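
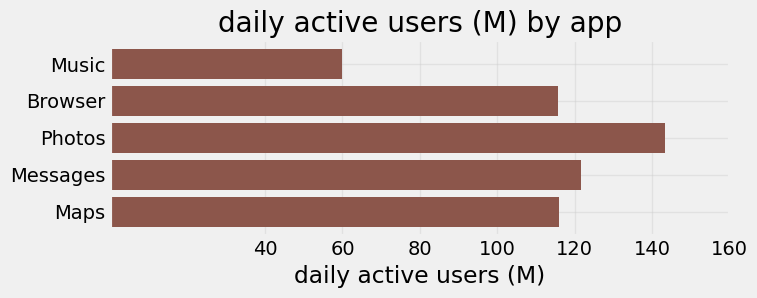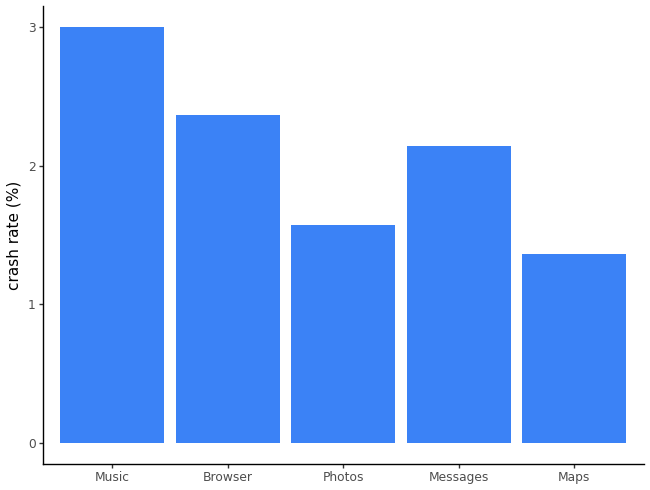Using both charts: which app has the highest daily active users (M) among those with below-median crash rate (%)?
Photos

Chart 2 median crash rate (%) ≈ 2; below-median apps: Photos, Maps. Among those, Photos has the highest daily active users (M) (≈ 140).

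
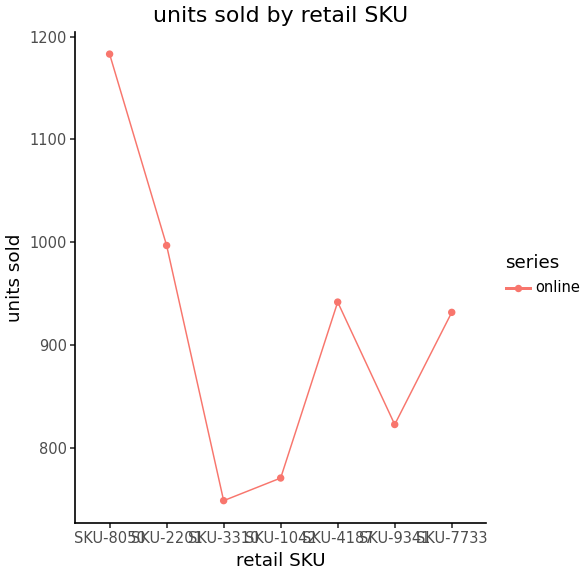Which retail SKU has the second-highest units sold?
Top 3: SKU-8050 ≈ 1200, SKU-2201 ≈ 1000, SKU-4187 ≈ 950.

SKU-2201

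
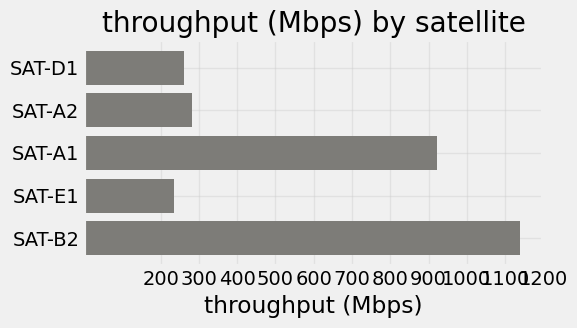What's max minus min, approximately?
≈ 900

Max SAT-B2 ≈ 1100, min SAT-E1 ≈ 200; range ≈ 900.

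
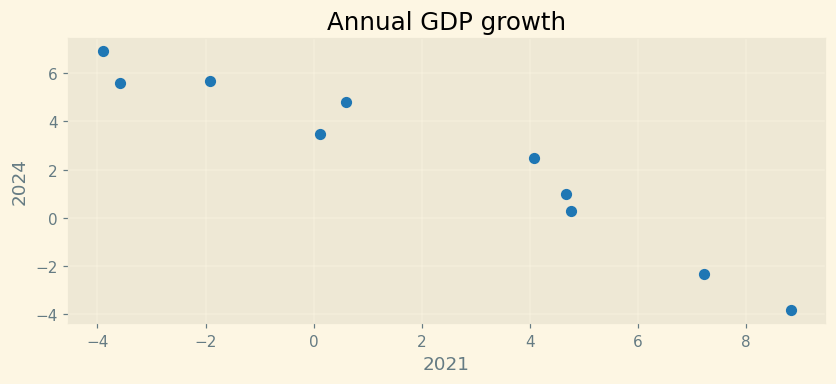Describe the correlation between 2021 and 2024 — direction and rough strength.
Points are negatively correlated; strong (|r| ≈ 1.0).

negative, strong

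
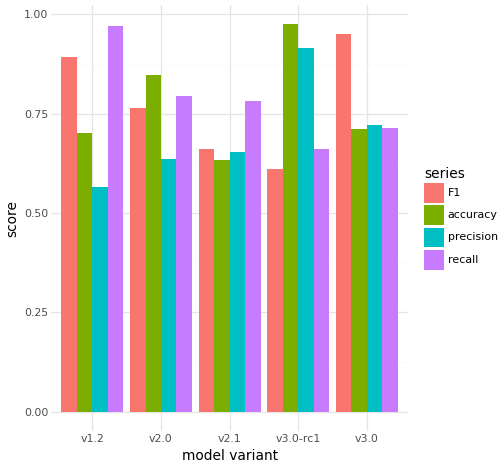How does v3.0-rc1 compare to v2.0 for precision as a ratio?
v3.0-rc1 ≈ 0.9, v2.0 ≈ 0.6; 0.9/0.6 ≈ 1.5.

≈ 1.5×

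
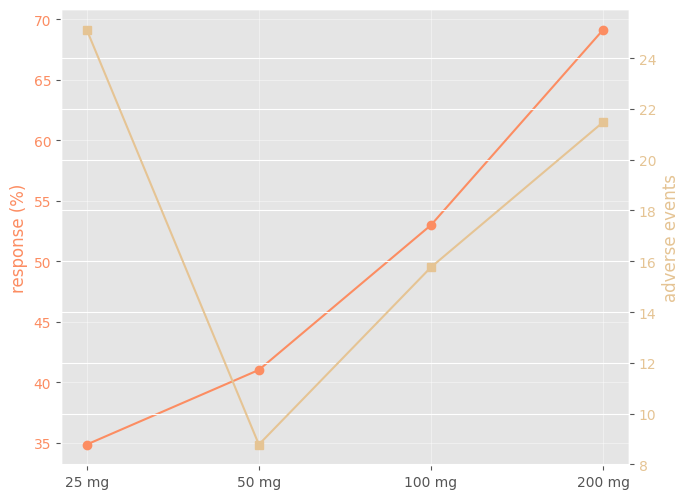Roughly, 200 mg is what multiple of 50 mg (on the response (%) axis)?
≈ 1.75×

200 mg ≈ 70, 50 mg ≈ 40; 70/40 ≈ 1.75.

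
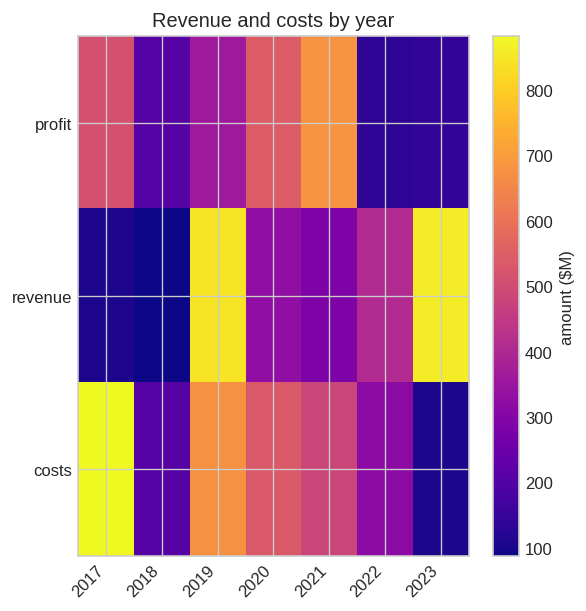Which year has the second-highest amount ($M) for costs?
Top 3 for costs: 2017 ≈ 900, 2019 ≈ 700, 2020 ≈ 500.

2019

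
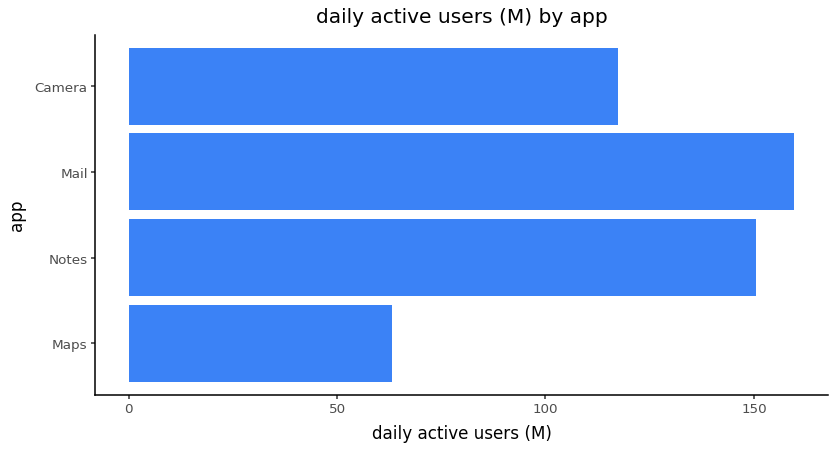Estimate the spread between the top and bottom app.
Max Mail ≈ 160, min Maps ≈ 60; range ≈ 100.

≈ 100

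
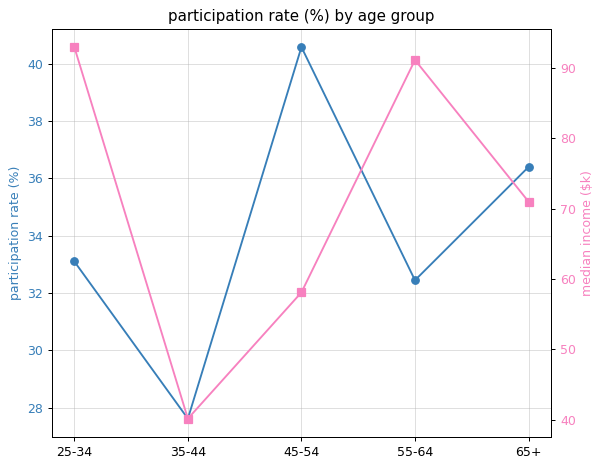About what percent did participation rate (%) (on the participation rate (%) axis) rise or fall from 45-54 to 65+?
≈ -10%

45-54 ≈ 40, 65+ ≈ 36; (36 − 40) / 40 ≈ -10%.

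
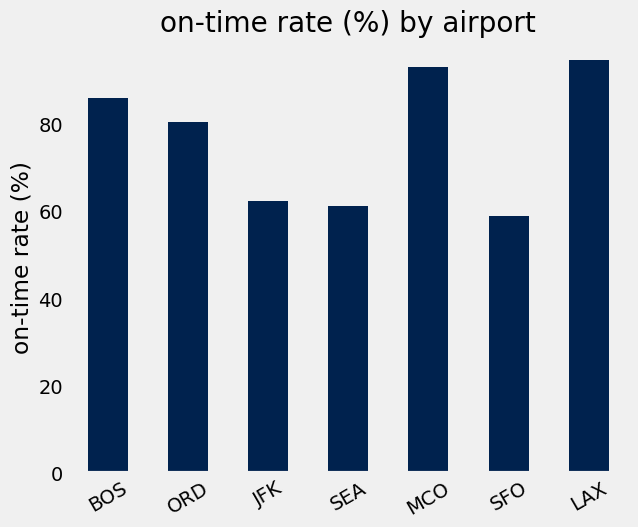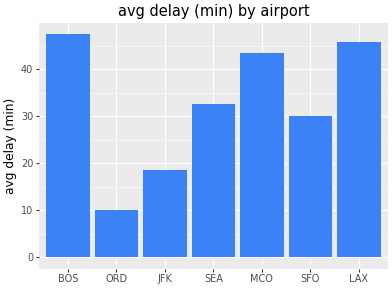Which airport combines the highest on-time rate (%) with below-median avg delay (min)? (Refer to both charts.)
ORD

Chart 2 median avg delay (min) ≈ 35; below-median airports: ORD, JFK, SFO. Among those, ORD has the highest on-time rate (%) (≈ 80).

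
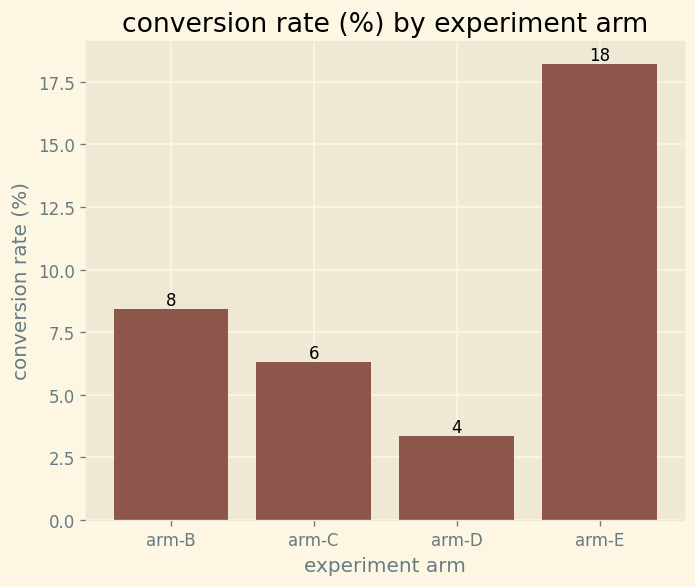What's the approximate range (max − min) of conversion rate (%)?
≈ 14

Max arm-E ≈ 18, min arm-D ≈ 4; range ≈ 14.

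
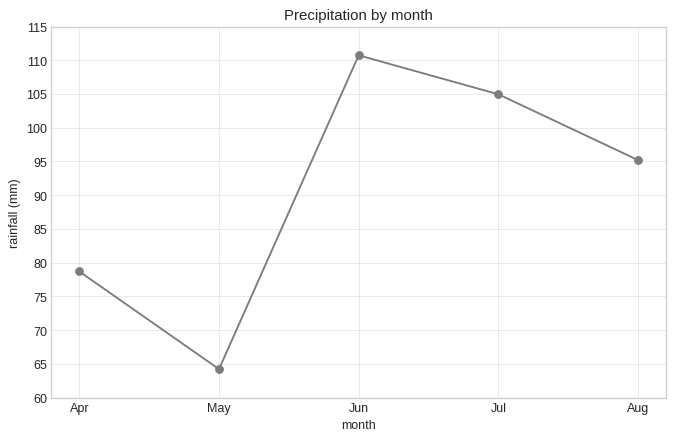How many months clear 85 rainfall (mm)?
3

Above 85: Jun, Jul, Aug.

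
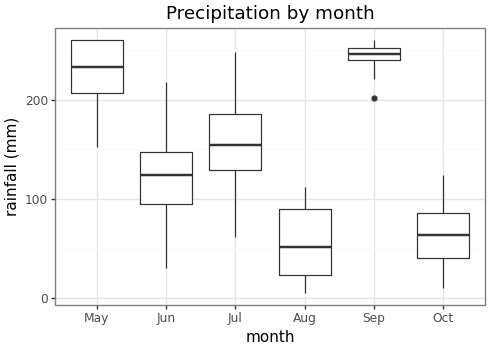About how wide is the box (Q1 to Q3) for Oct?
≈ 40

Q3 ≈ 80, Q1 ≈ 40; IQR ≈ 40.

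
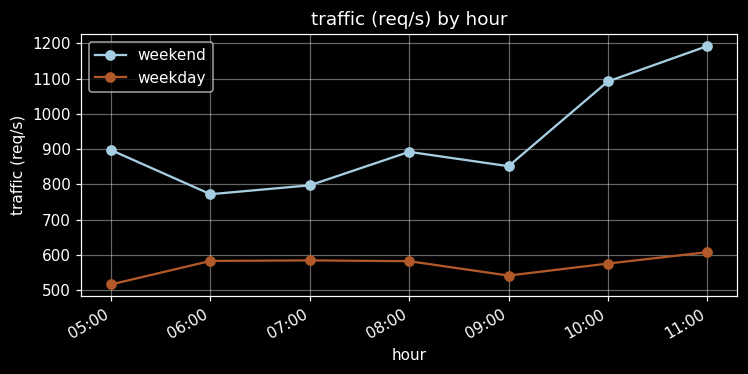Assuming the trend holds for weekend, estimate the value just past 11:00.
Last three: 900, 1100, 1200 → slope ≈ 150/step → next ≈ 1350.

≈ 1350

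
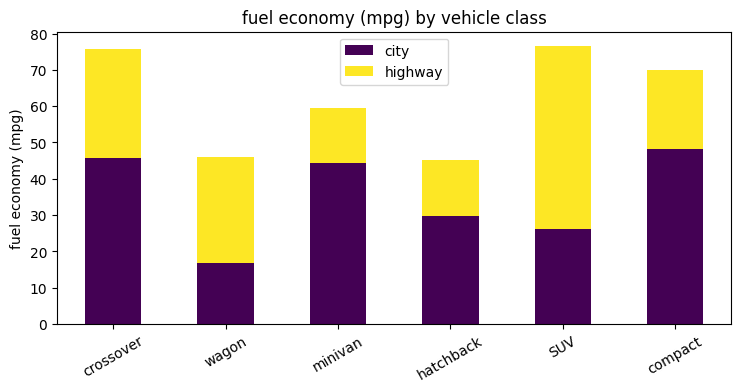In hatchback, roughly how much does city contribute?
city top ≈ 30, bottom ≈ 0; segment ≈ 30.

≈ 30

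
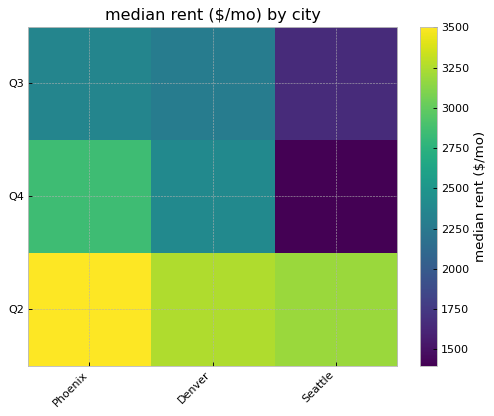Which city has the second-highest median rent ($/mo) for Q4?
Denver

Top 3 for Q4: Phoenix ≈ 2800, Denver ≈ 2400, Seattle ≈ 1400.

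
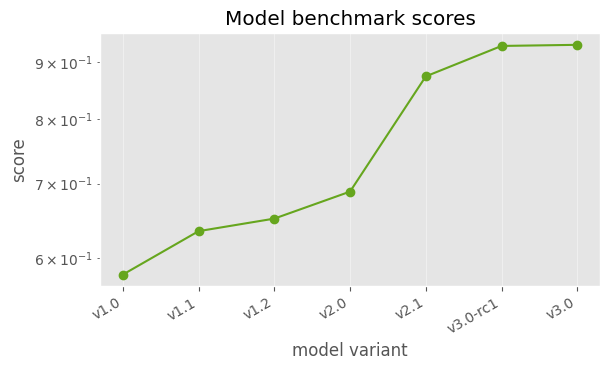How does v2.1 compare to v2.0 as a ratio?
≈ 1.21×

v2.1 ≈ 0.85, v2.0 ≈ 0.70; 0.85/0.70 ≈ 1.21.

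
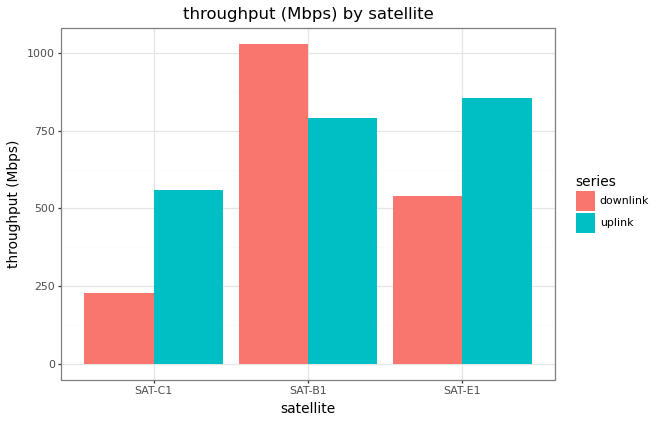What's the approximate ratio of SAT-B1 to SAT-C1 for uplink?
≈ 1.33×

SAT-B1 ≈ 800, SAT-C1 ≈ 600; 800/600 ≈ 1.33.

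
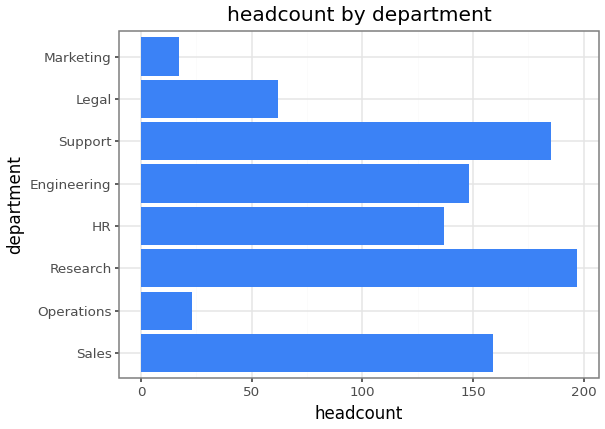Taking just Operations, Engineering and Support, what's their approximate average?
≈ 113

(20 + 140 + 180) / 3 ≈ 113.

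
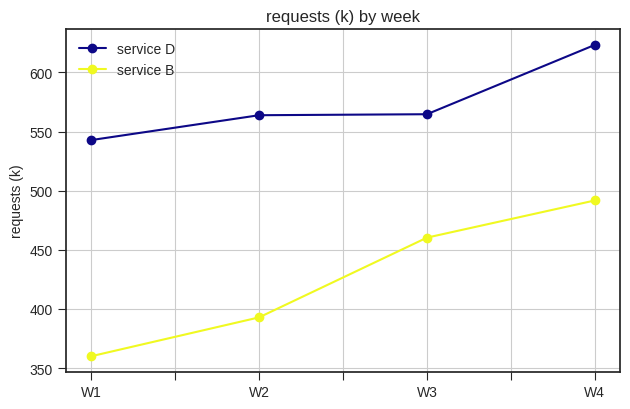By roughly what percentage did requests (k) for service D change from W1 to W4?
≈ +13.6%

W1 ≈ 550, W4 ≈ 625; (625 − 550) / 550 ≈ +13.6%.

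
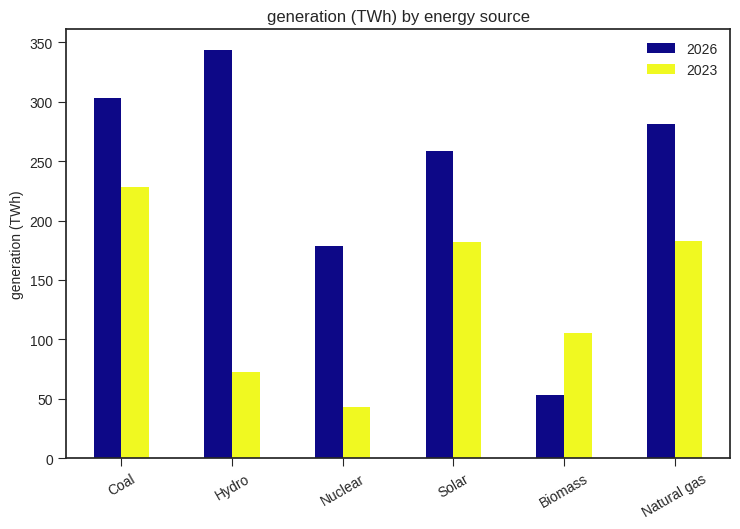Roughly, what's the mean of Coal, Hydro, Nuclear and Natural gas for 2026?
≈ 288

(300 + 350 + 200 + 300) / 4 ≈ 288.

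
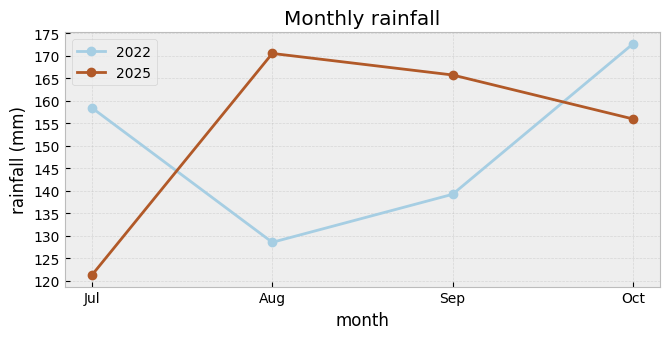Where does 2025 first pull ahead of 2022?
Aug

Jul: 2025 ≈ 120 vs 2022 ≈ 160 (not yet); Aug: 2025 ≈ 170 vs 2022 ≈ 130 (first crossover).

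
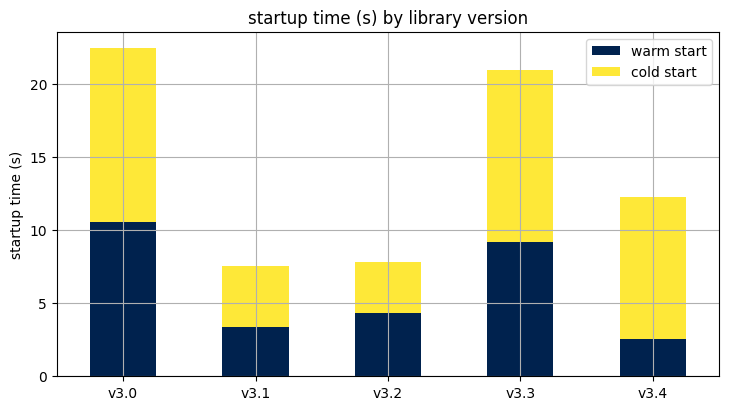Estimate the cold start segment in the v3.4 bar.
≈ 10

cold start top ≈ 12, bottom ≈ 2; segment ≈ 10.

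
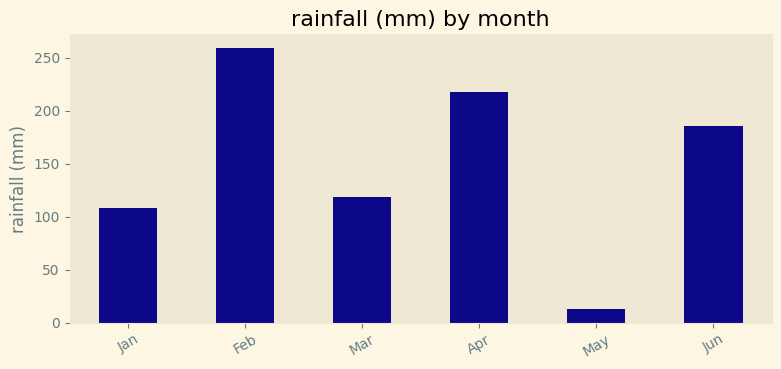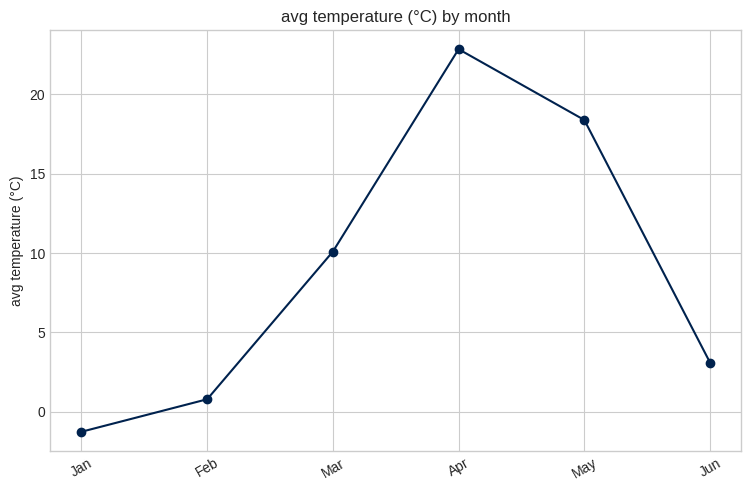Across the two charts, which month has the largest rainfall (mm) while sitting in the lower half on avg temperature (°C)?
Feb

Chart 2 median avg temperature (°C) ≈ 5; below-median months: Jan, Feb, Jun. Among those, Feb has the highest rainfall (mm) (≈ 250).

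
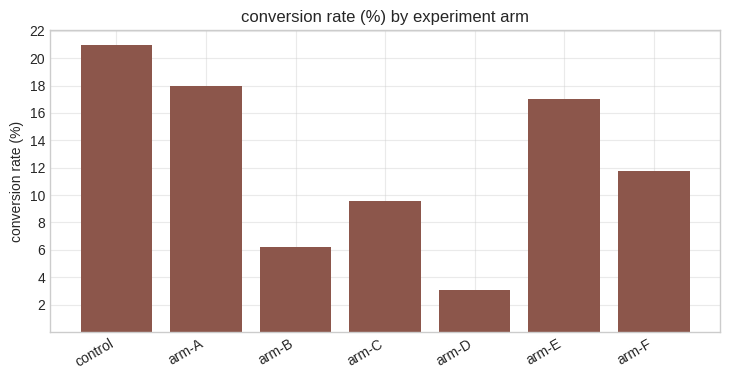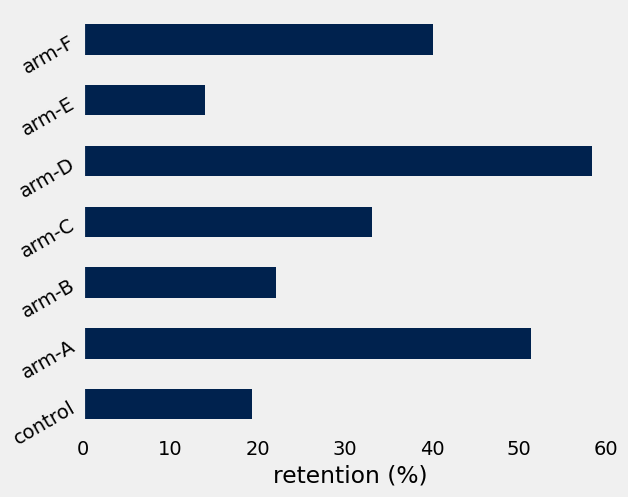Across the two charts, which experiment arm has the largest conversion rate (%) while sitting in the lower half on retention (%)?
Chart 2 median retention (%) ≈ 30; below-median experiment arms: control, arm-B, arm-E. Among those, control has the highest conversion rate (%) (≈ 20).

control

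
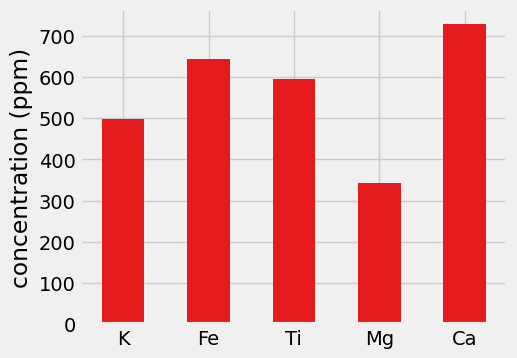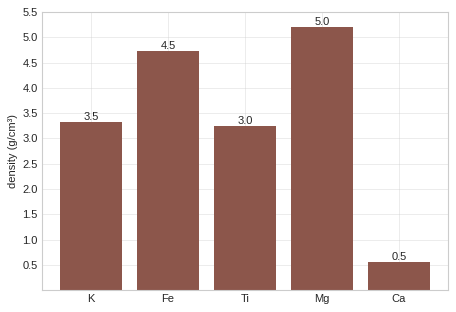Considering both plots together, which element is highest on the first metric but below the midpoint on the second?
Ca

Chart 2 median density (g/cm³) ≈ 3.5; below-median elements: Ti, Ca. Among those, Ca has the highest concentration (ppm) (≈ 700).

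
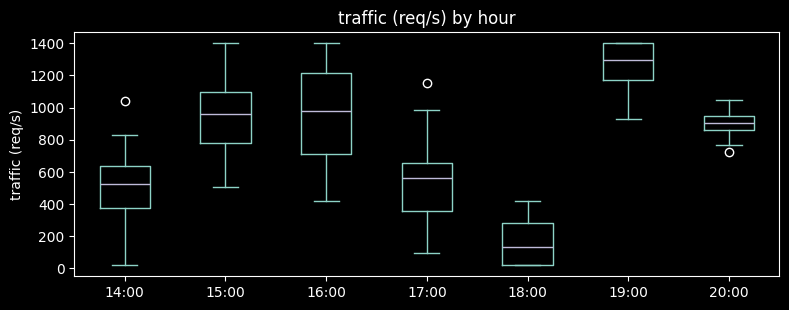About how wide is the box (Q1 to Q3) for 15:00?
≈ 300

Q3 ≈ 1100, Q1 ≈ 800; IQR ≈ 300.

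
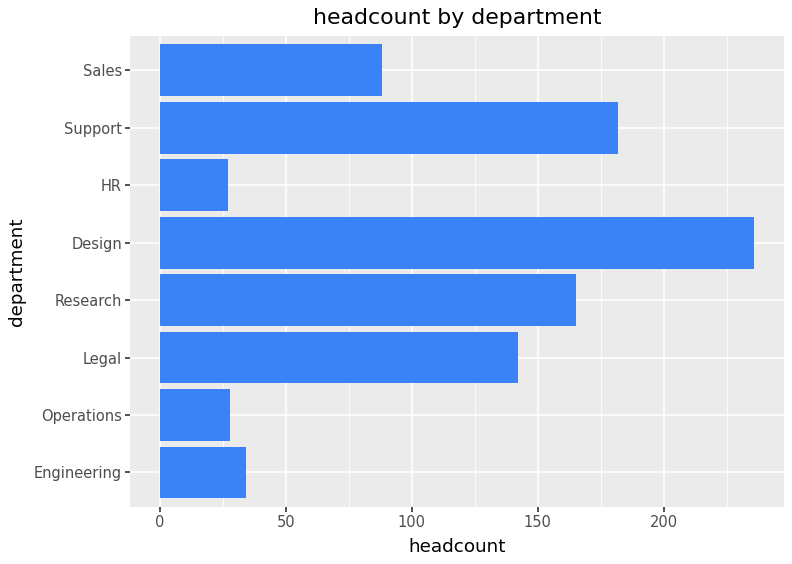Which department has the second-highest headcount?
Top 3: Design ≈ 240, Support ≈ 180, Research ≈ 160.

Support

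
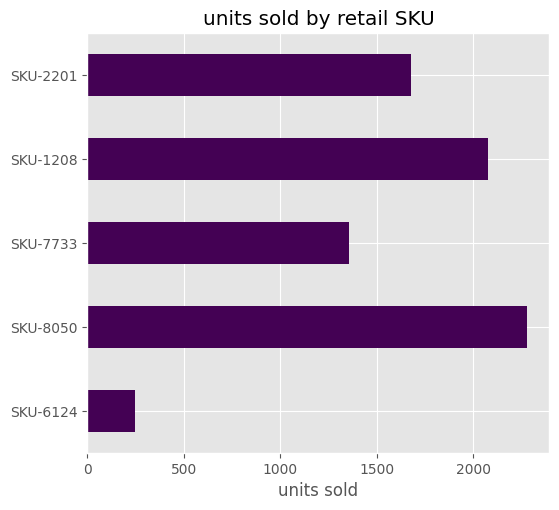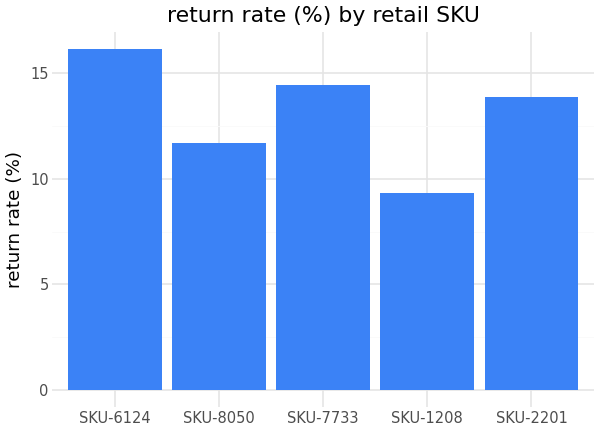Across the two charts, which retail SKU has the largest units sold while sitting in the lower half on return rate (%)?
Chart 2 median return rate (%) ≈ 14; below-median retail SKUs: SKU-8050, SKU-1208. Among those, SKU-8050 has the highest units sold (≈ 2500).

SKU-8050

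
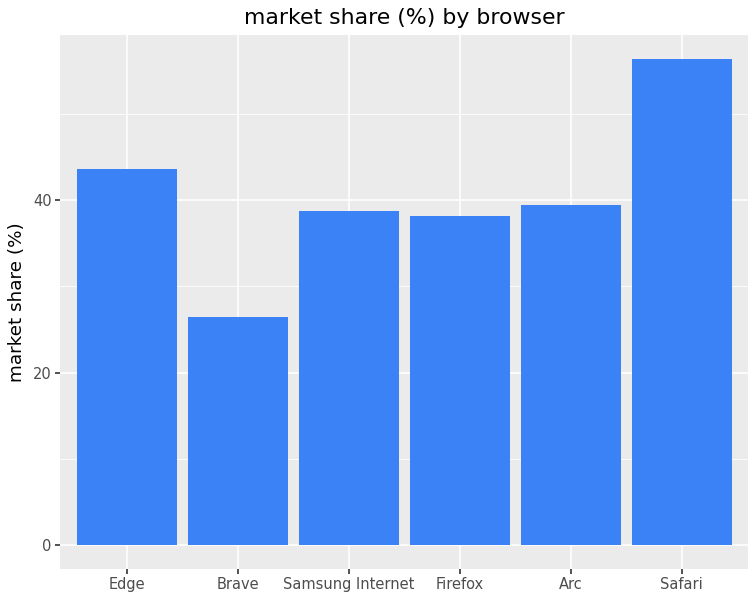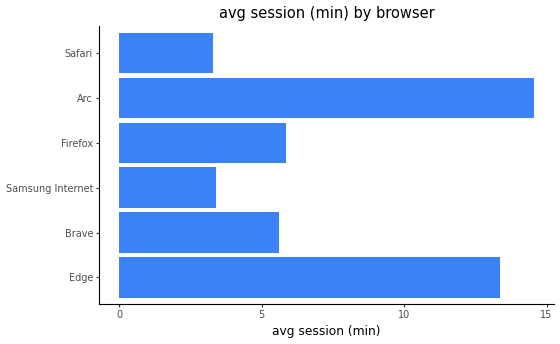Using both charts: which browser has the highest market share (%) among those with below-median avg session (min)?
Chart 2 median avg session (min) ≈ 6; below-median browsers: Brave, Samsung Internet, Safari. Among those, Safari has the highest market share (%) (≈ 60).

Safari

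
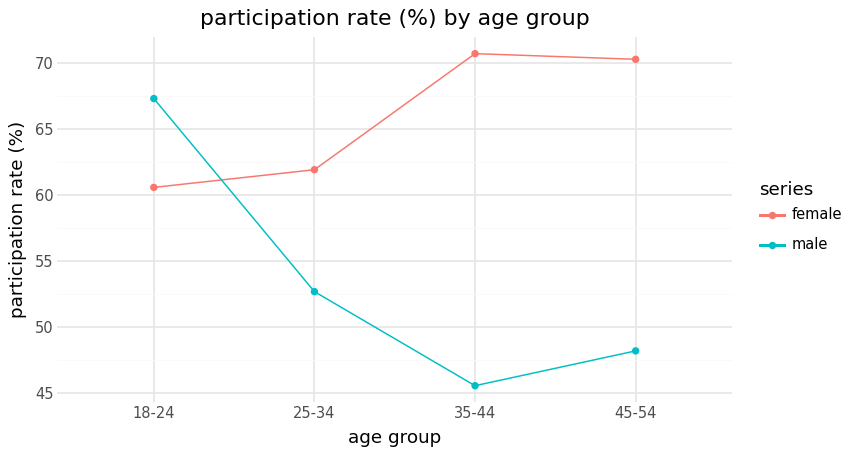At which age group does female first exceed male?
25-34

18-24: female ≈ 60 vs male ≈ 65 (not yet); 25-34: female ≈ 60 vs male ≈ 55 (first crossover).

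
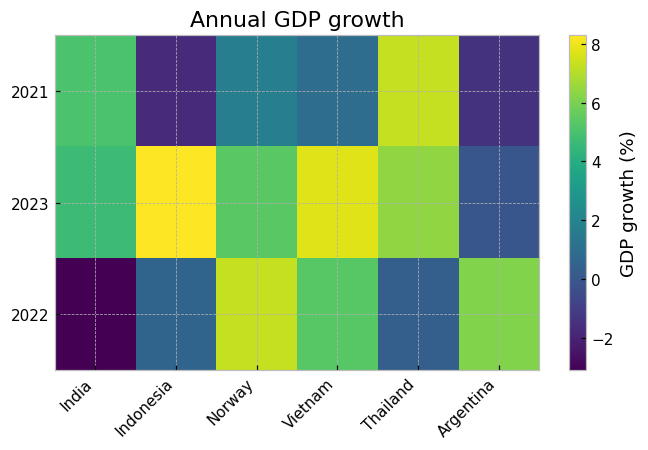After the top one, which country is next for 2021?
Top 3 for 2021: Thailand ≈ 7, India ≈ 5, Norway ≈ 2.

India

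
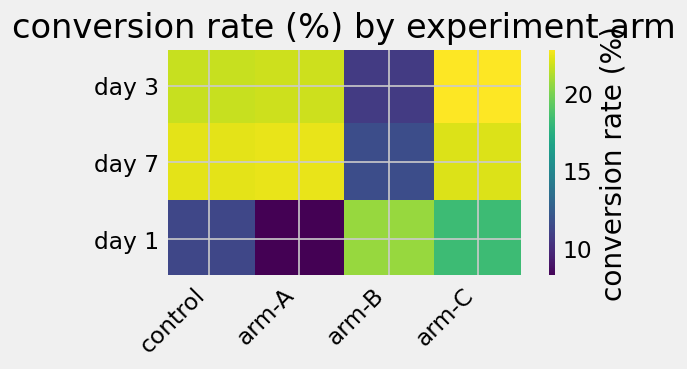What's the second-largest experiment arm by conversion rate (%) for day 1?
arm-C

Top 3 for day 1: arm-B ≈ 20, arm-C ≈ 18, control ≈ 12.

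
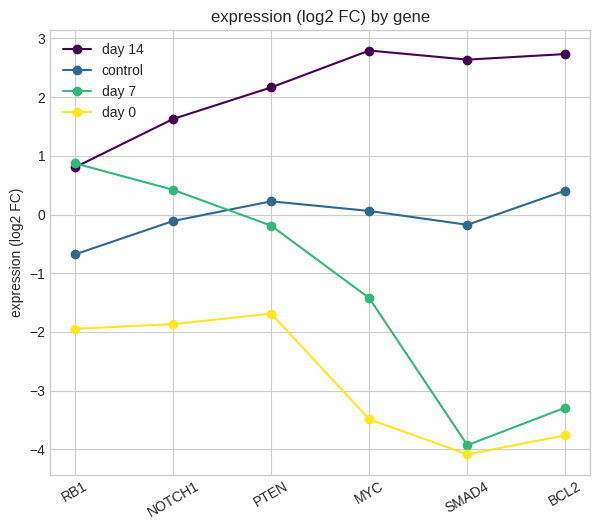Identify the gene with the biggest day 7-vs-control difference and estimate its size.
SMAD4, ≈ 4 log2 FC

SMAD4: day 7 ≈ -4, control ≈ 0 → gap ≈ 4. Next-largest (BCL2) is only ≈ 3.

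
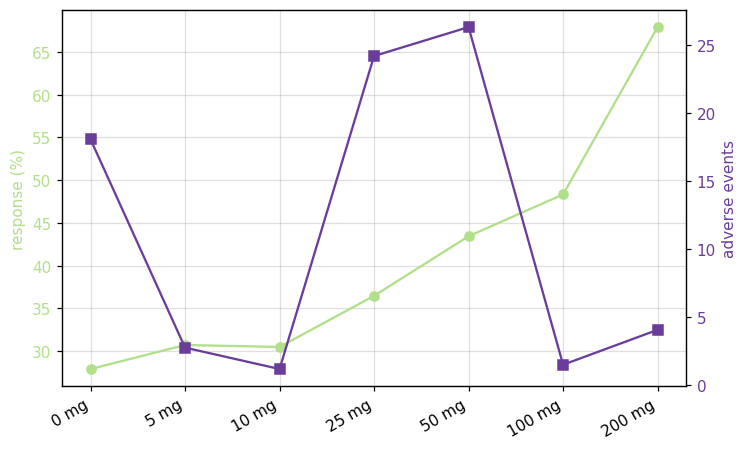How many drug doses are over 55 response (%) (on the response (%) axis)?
1

Above 55: 200 mg.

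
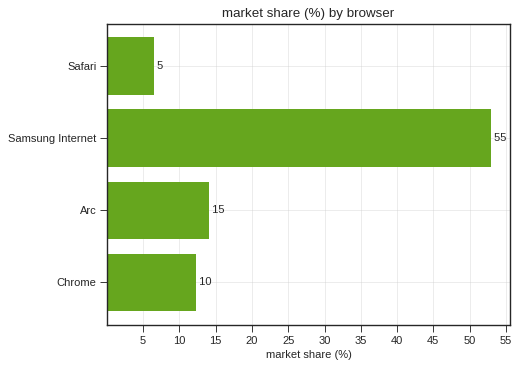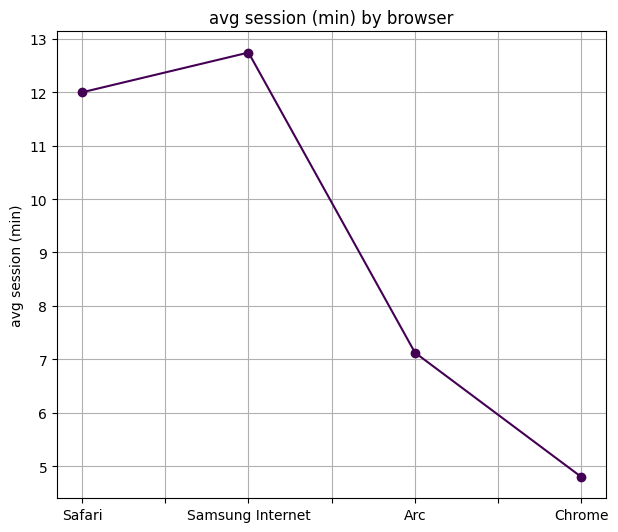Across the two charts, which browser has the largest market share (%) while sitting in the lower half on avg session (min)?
Arc

Chart 2 median avg session (min) ≈ 10; below-median browsers: Arc, Chrome. Among those, Arc has the highest market share (%) (≈ 15).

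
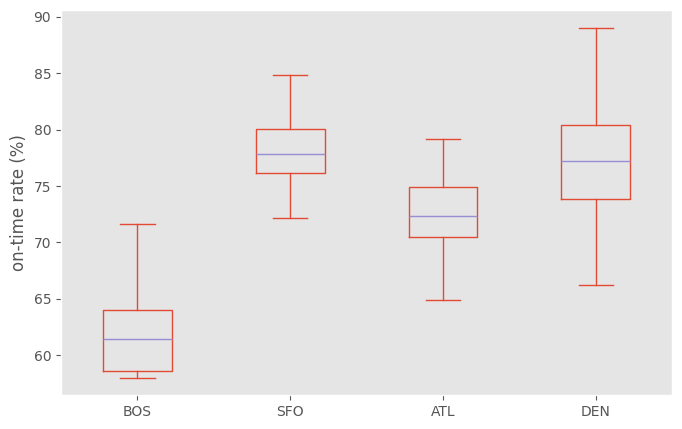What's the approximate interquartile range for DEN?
Q3 ≈ 80, Q1 ≈ 74; IQR ≈ 6.

≈ 6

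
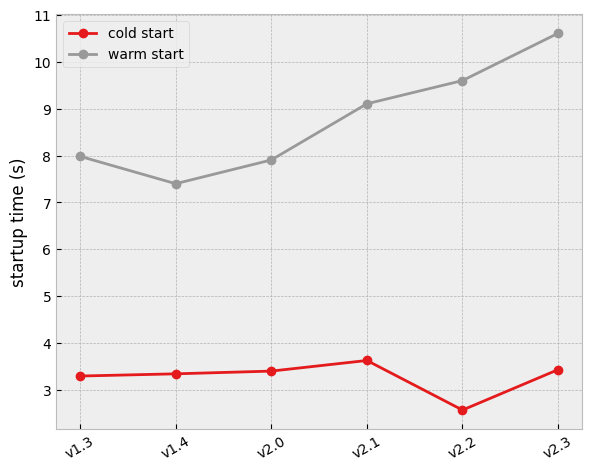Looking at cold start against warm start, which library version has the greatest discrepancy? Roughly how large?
v2.3: cold start ≈ 3, warm start ≈ 11 → gap ≈ 8. Next-largest (v2.2) is only ≈ 7.

v2.3, ≈ 8 s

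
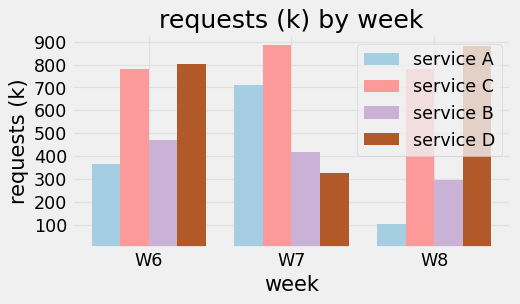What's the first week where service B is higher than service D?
W6: service B ≈ 500 vs service D ≈ 800 (not yet); W7: service B ≈ 400 vs service D ≈ 300 (first crossover).

W7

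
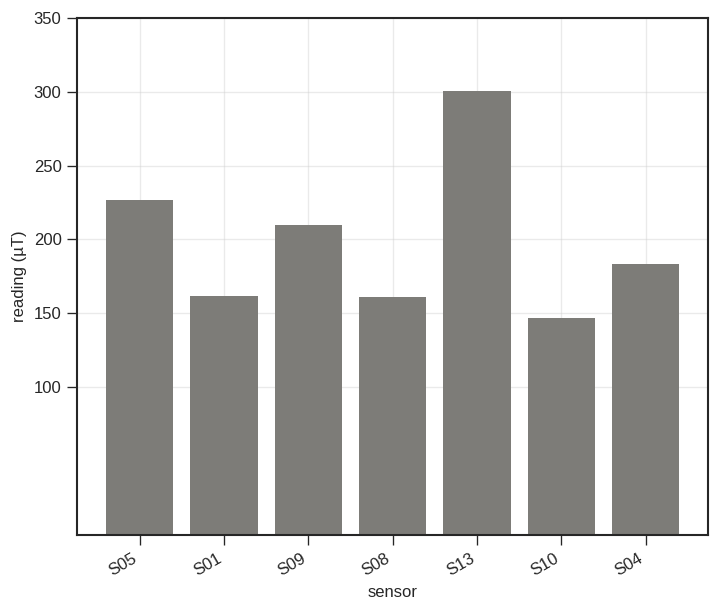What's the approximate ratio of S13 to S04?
S13 ≈ 300, S04 ≈ 200; 300/200 ≈ 1.5.

≈ 1.5×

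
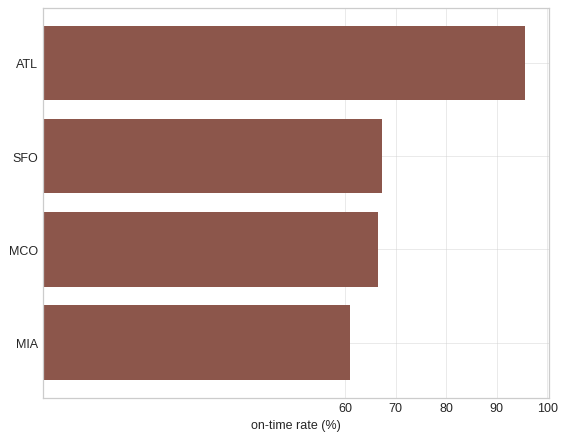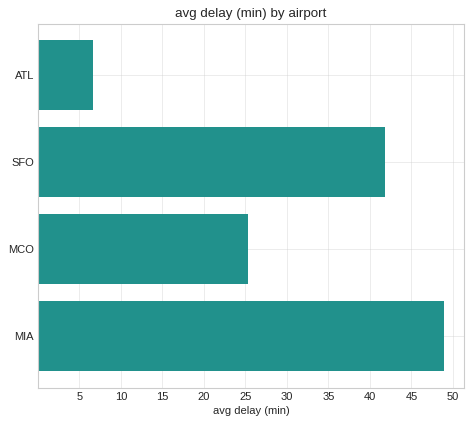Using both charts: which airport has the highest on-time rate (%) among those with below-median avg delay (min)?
ATL

Chart 2 median avg delay (min) ≈ 35; below-median airports: ATL, MCO. Among those, ATL has the highest on-time rate (%) (≈ 100).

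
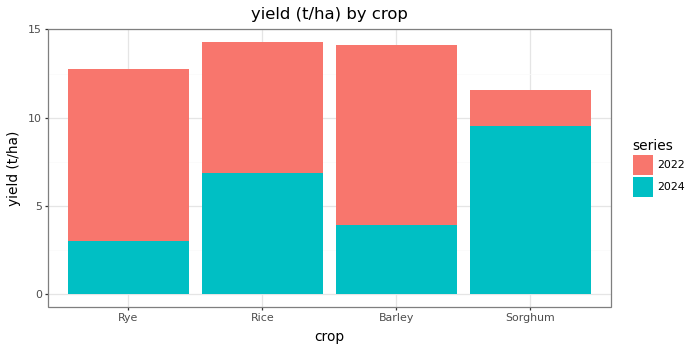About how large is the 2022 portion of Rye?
≈ 10

2022 top ≈ 12, bottom ≈ 2; segment ≈ 10.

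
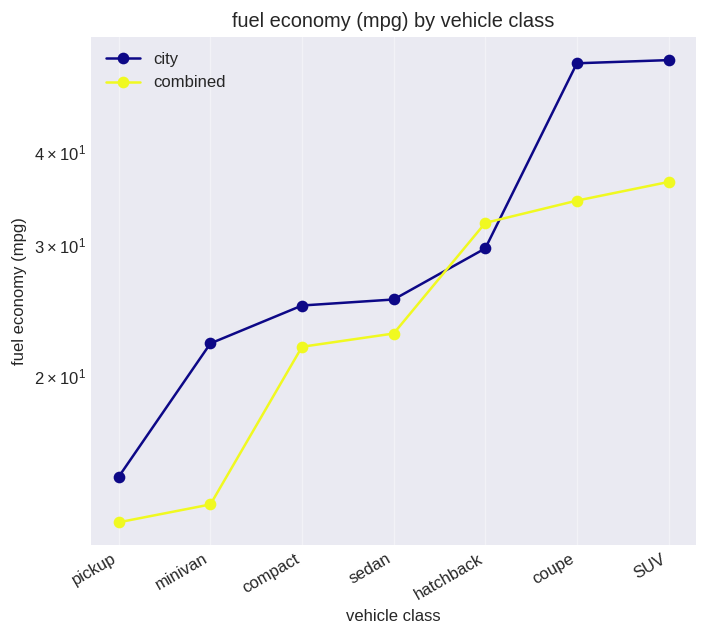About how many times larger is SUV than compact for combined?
SUV ≈ 35, compact ≈ 20; 35/20 ≈ 1.75.

≈ 1.75×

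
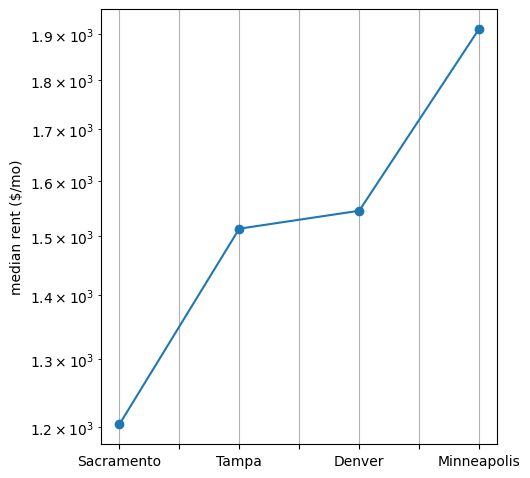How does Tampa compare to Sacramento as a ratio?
≈ 1.25×

Tampa ≈ 1500, Sacramento ≈ 1200; 1500/1200 ≈ 1.25.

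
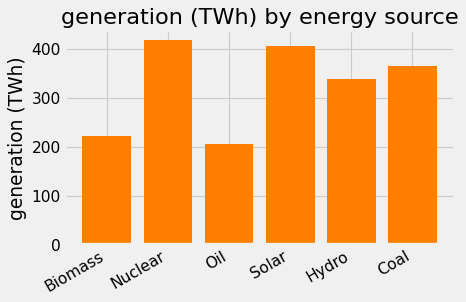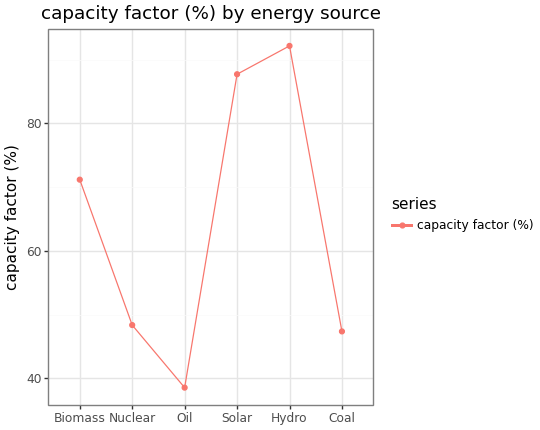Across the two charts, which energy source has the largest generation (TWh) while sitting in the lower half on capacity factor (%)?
Chart 2 median capacity factor (%) ≈ 60; below-median energy sources: Nuclear, Oil, Coal. Among those, Nuclear has the highest generation (TWh) (≈ 400).

Nuclear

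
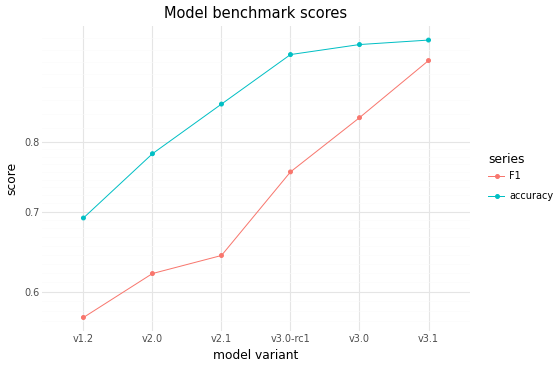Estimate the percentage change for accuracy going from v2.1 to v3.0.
v2.1 ≈ 0.85, v3.0 ≈ 0.95; (0.95 − 0.85) / 0.85 ≈ +11.8%.

≈ +11.8%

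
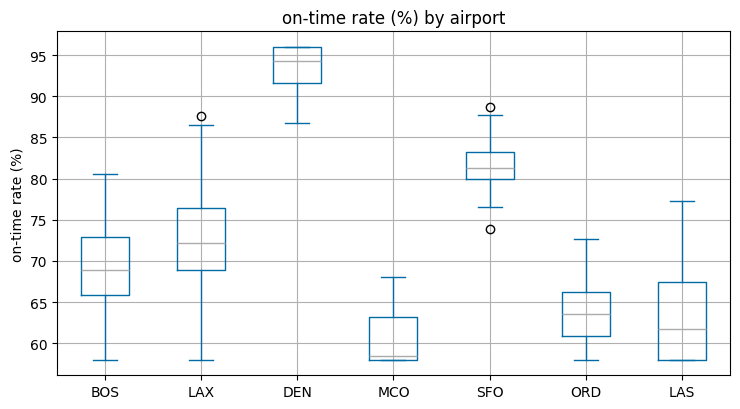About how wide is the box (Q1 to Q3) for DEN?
≈ 5

Q3 ≈ 95, Q1 ≈ 90; IQR ≈ 5.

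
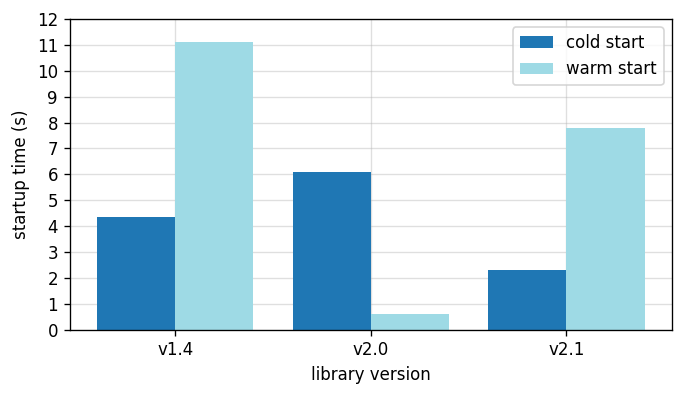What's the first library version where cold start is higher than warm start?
v2.0

v1.4: cold start ≈ 4 vs warm start ≈ 11 (not yet); v2.0: cold start ≈ 6 vs warm start ≈ 1 (first crossover).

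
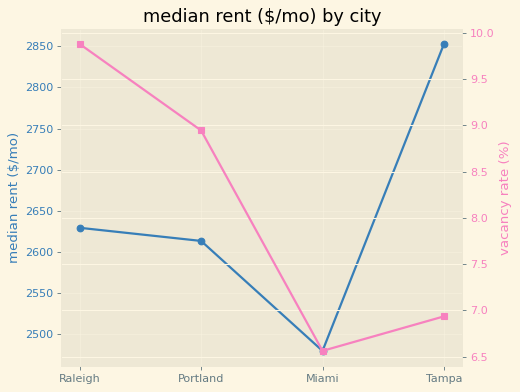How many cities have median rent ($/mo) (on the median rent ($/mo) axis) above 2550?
3

Above 2550: Raleigh, Portland, Tampa.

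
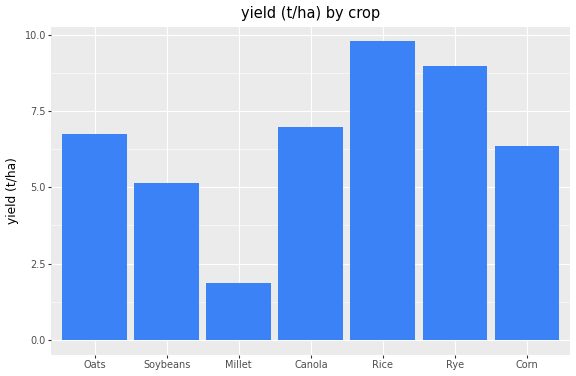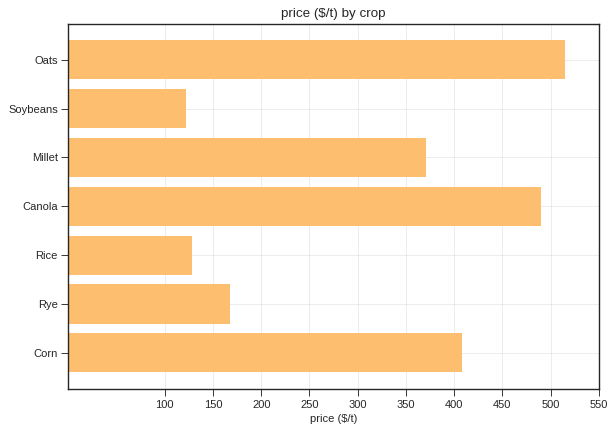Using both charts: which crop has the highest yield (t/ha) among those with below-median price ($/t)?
Rice

Chart 2 median price ($/t) ≈ 350; below-median crops: Soybeans, Rice, Rye. Among those, Rice has the highest yield (t/ha) (≈ 10).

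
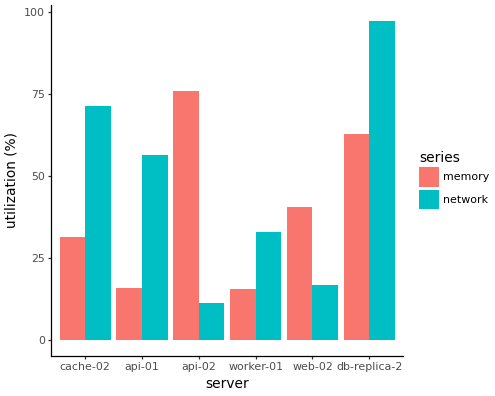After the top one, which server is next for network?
Top 3 for network: db-replica-2 ≈ 100, cache-02 ≈ 70, api-01 ≈ 60.

cache-02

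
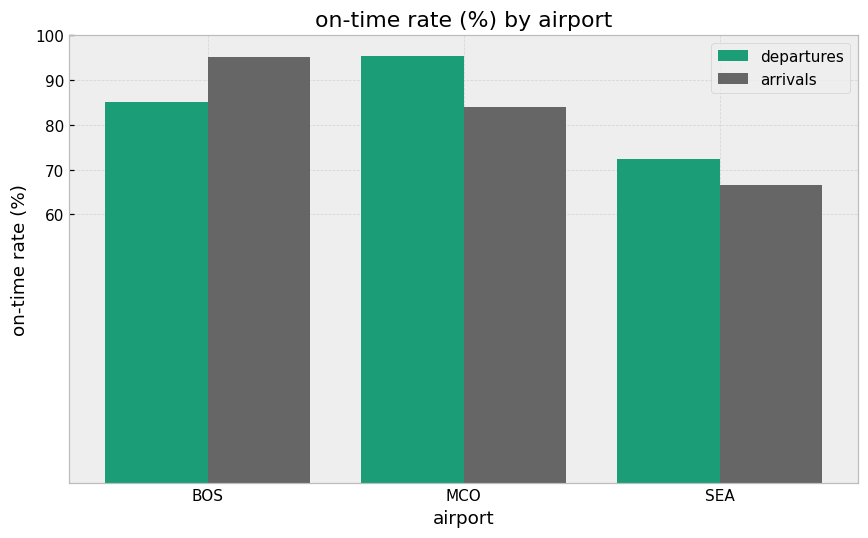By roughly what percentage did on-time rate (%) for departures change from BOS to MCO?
BOS ≈ 90, MCO ≈ 100; (100 − 90) / 90 ≈ +11.1%.

≈ +11.1%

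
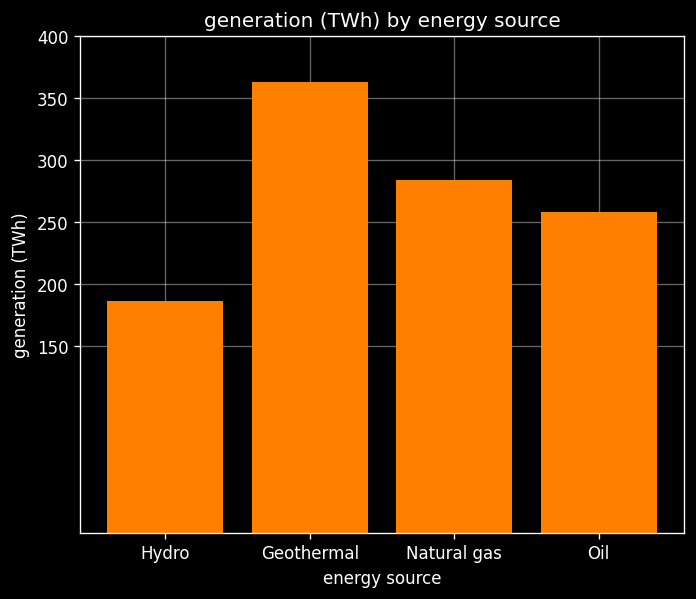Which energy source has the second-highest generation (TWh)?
Top 3: Geothermal ≈ 350, Natural gas ≈ 300, Oil ≈ 250.

Natural gas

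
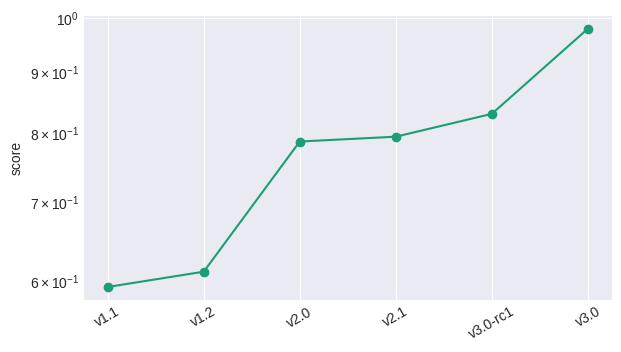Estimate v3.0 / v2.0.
≈ 1.25×

v3.0 ≈ 1.00, v2.0 ≈ 0.80; 1.00/0.80 ≈ 1.25.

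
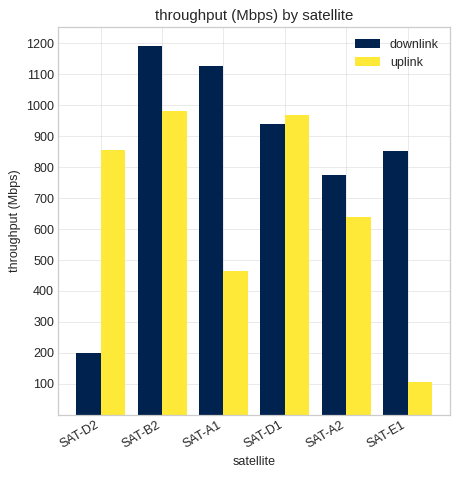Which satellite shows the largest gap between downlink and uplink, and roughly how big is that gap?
SAT-E1, ≈ 800 Mbps

SAT-E1: downlink ≈ 900, uplink ≈ 100 → gap ≈ 800. Next-largest (SAT-A1) is only ≈ 600.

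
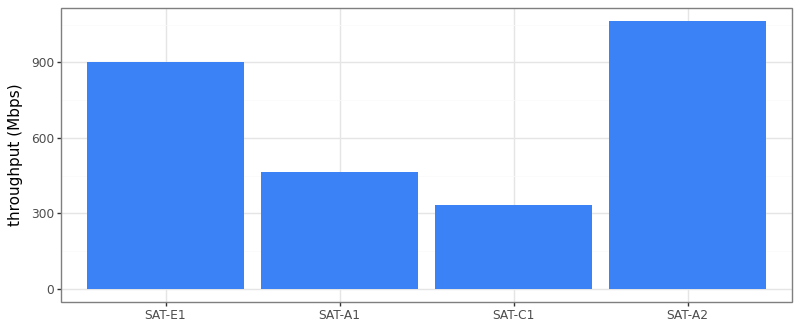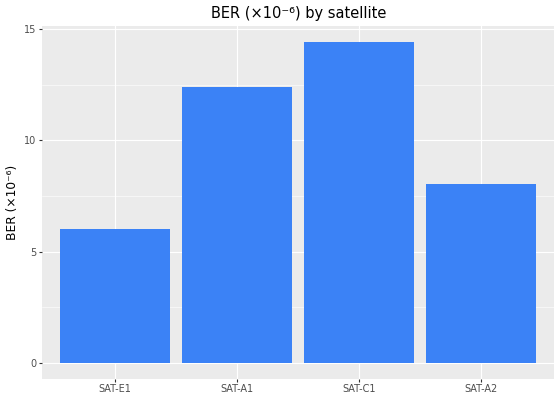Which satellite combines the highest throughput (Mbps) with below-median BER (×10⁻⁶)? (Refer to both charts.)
Chart 2 median BER (×10⁻⁶) ≈ 10; below-median satellites: SAT-E1, SAT-A2. Among those, SAT-A2 has the highest throughput (Mbps) (≈ 1100).

SAT-A2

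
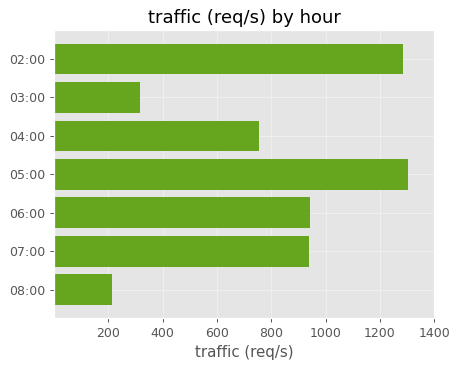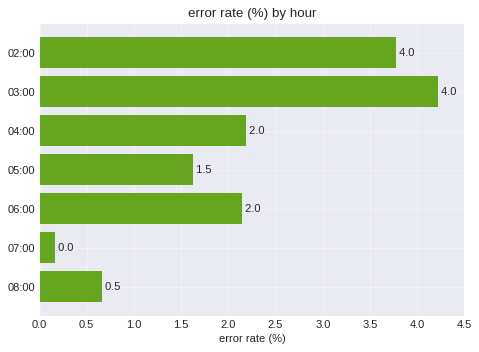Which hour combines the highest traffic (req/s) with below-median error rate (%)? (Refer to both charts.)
05:00

Chart 2 median error rate (%) ≈ 2; below-median hours: 05:00, 07:00, 08:00. Among those, 05:00 has the highest traffic (req/s) (≈ 1400).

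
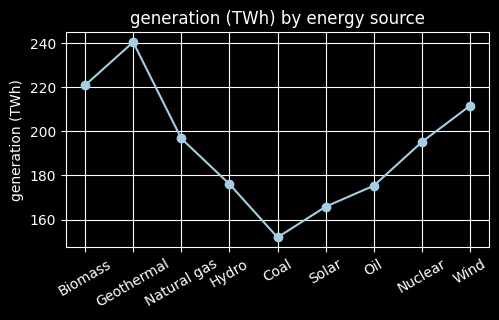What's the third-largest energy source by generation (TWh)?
Top 4: Geothermal ≈ 240, Biomass ≈ 220, Wind ≈ 210, Natural gas ≈ 200.

Wind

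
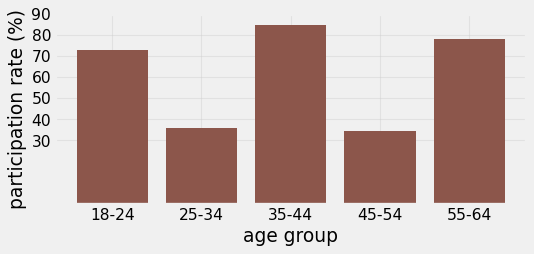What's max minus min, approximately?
Max 35-44 ≈ 80, min 45-54 ≈ 30; range ≈ 50.

≈ 50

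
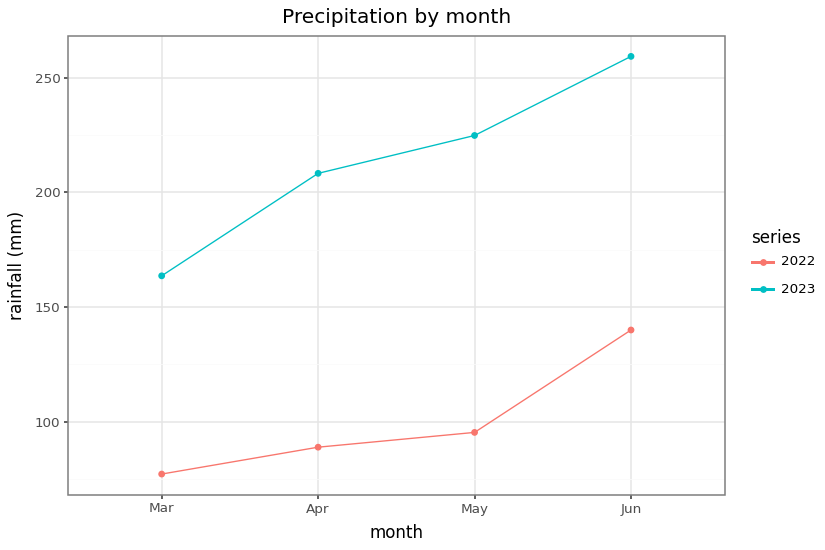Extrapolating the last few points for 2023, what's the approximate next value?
Last three: 200, 220, 260 → slope ≈ 30/step → next ≈ 290.

≈ 290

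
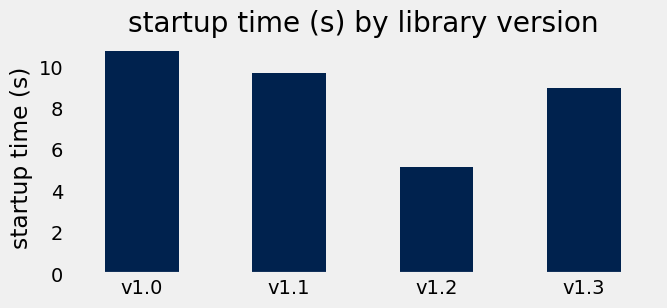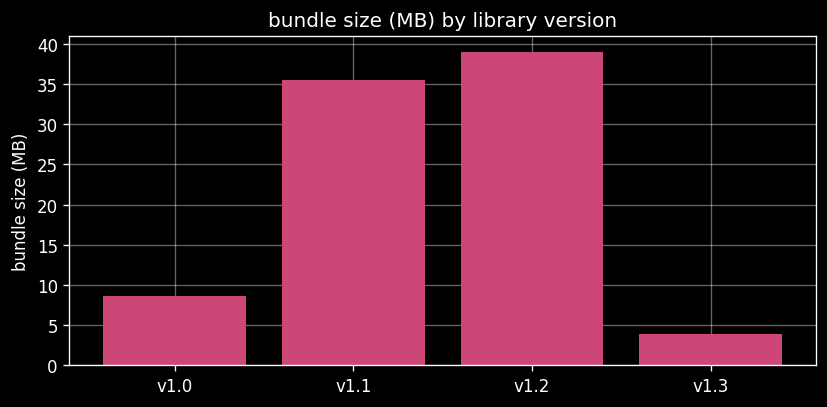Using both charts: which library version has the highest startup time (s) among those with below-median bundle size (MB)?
v1.0

Chart 2 median bundle size (MB) ≈ 20; below-median library versions: v1.0, v1.3. Among those, v1.0 has the highest startup time (s) (≈ 11).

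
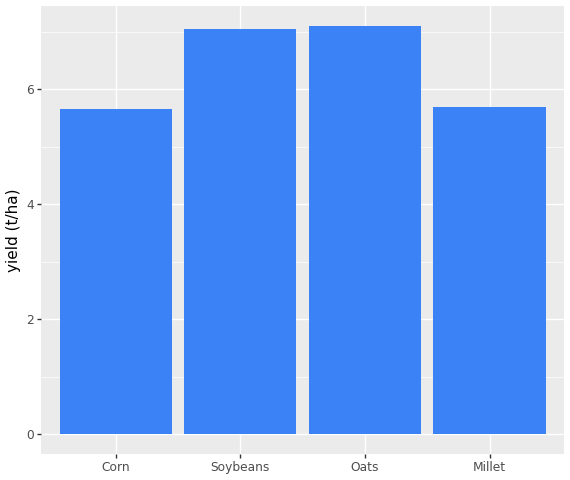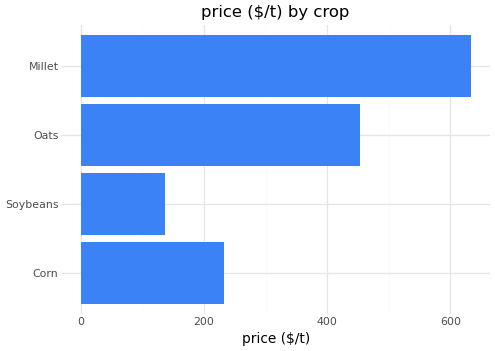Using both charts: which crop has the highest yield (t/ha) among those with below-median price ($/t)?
Soybeans

Chart 2 median price ($/t) ≈ 300; below-median crops: Corn, Soybeans. Among those, Soybeans has the highest yield (t/ha) (≈ 7).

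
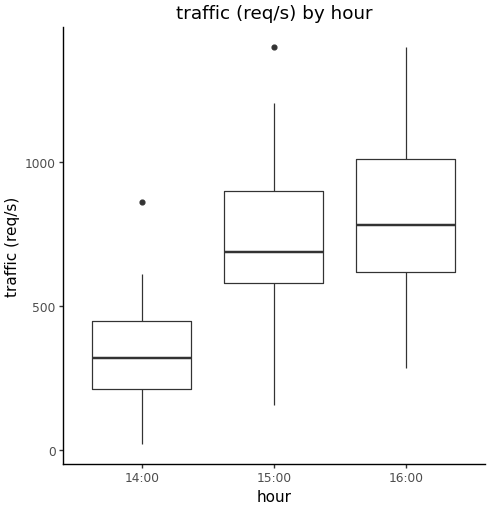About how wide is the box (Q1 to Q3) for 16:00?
≈ 400

Q3 ≈ 1000, Q1 ≈ 600; IQR ≈ 400.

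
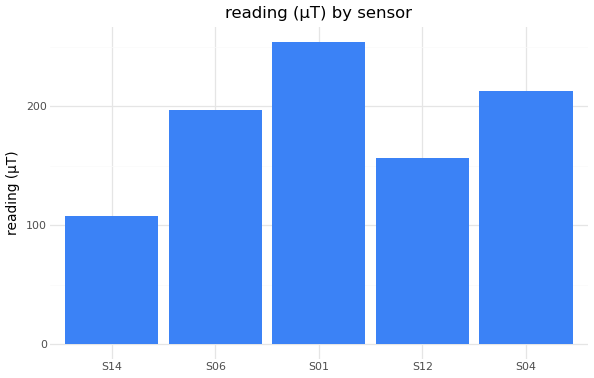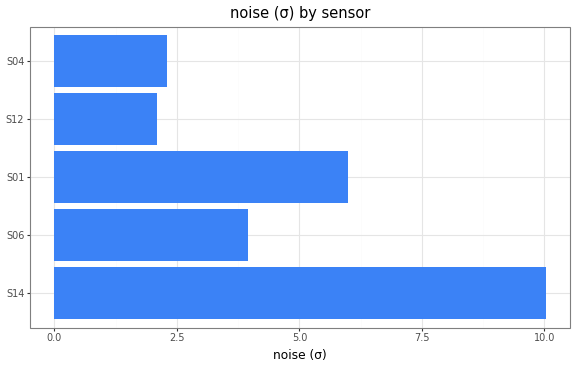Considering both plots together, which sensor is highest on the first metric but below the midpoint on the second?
S04

Chart 2 median noise (σ) ≈ 4; below-median sensors: S12, S04. Among those, S04 has the highest reading (µT) (≈ 225).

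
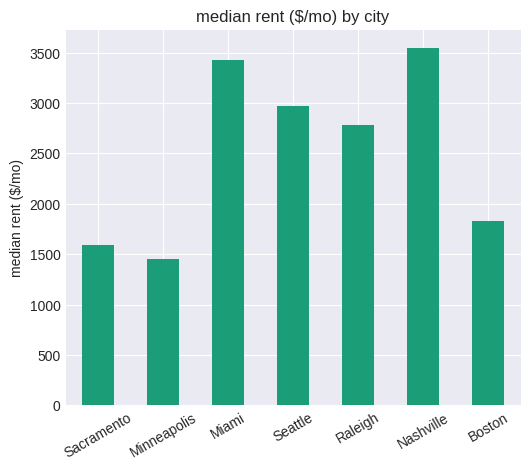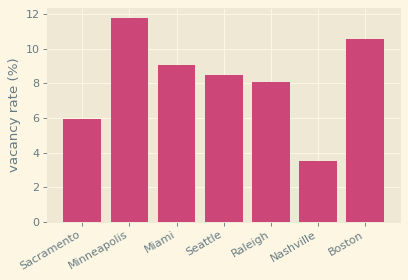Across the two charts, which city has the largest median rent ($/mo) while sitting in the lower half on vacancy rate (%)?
Nashville

Chart 2 median vacancy rate (%) ≈ 8; below-median cities: Sacramento, Raleigh, Nashville. Among those, Nashville has the highest median rent ($/mo) (≈ 3500).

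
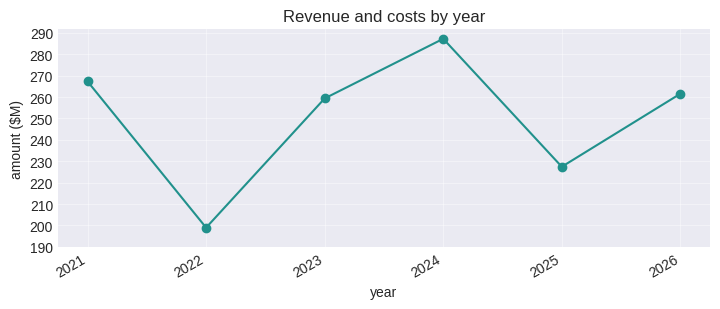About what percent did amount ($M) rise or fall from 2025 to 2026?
≈ +13%

2025 ≈ 230, 2026 ≈ 260; (260 − 230) / 230 ≈ +13%.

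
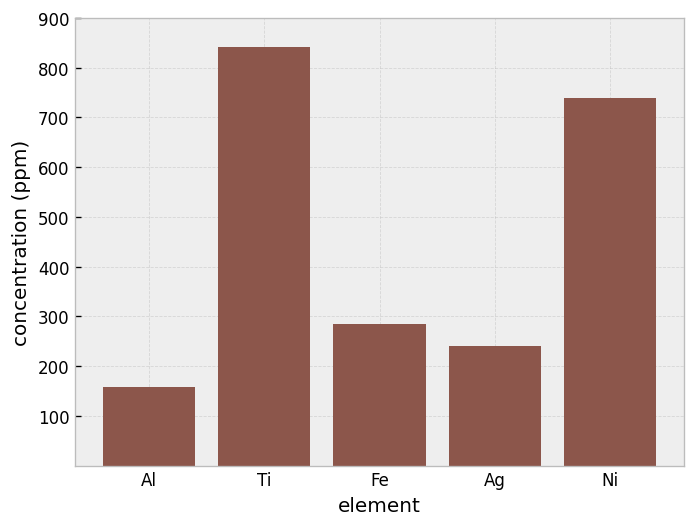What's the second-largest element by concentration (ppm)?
Ni

Top 3: Ti ≈ 800, Ni ≈ 700, Fe ≈ 300.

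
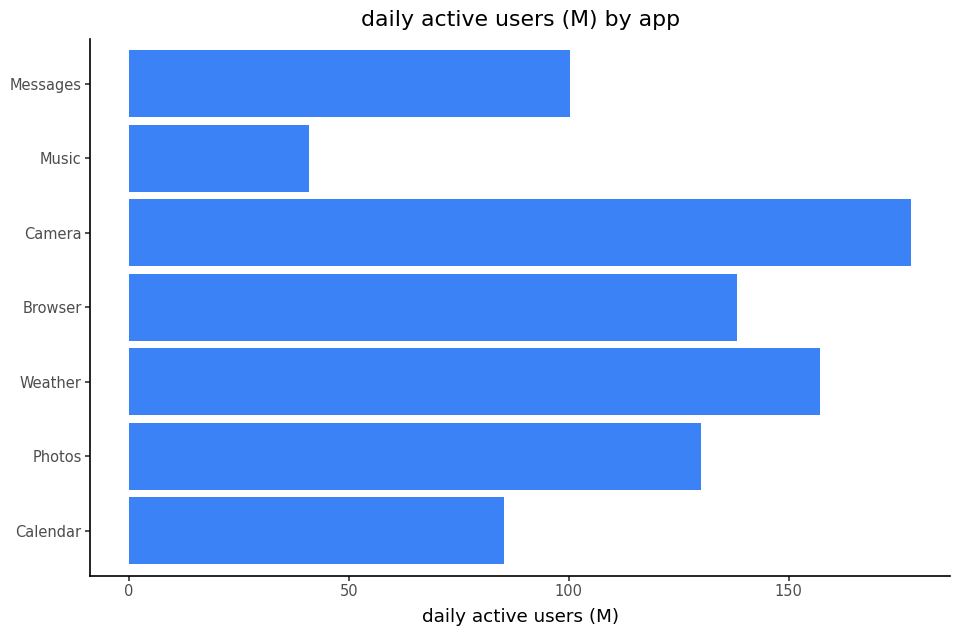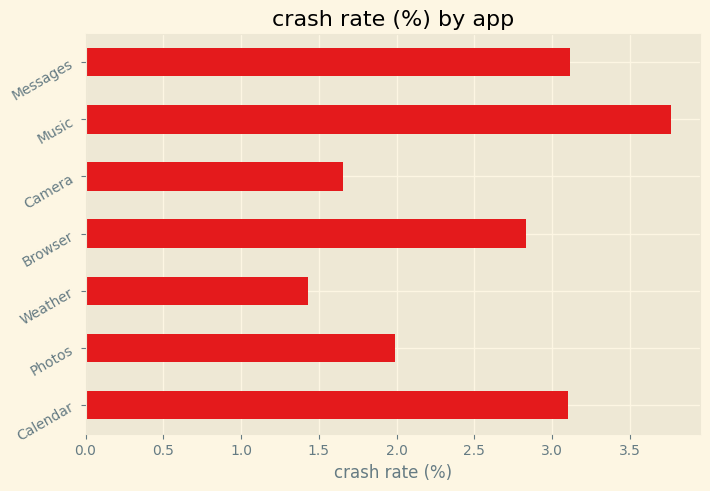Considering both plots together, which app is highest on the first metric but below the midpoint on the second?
Camera

Chart 2 median crash rate (%) ≈ 3; below-median apps: Photos, Weather, Camera. Among those, Camera has the highest daily active users (M) (≈ 180).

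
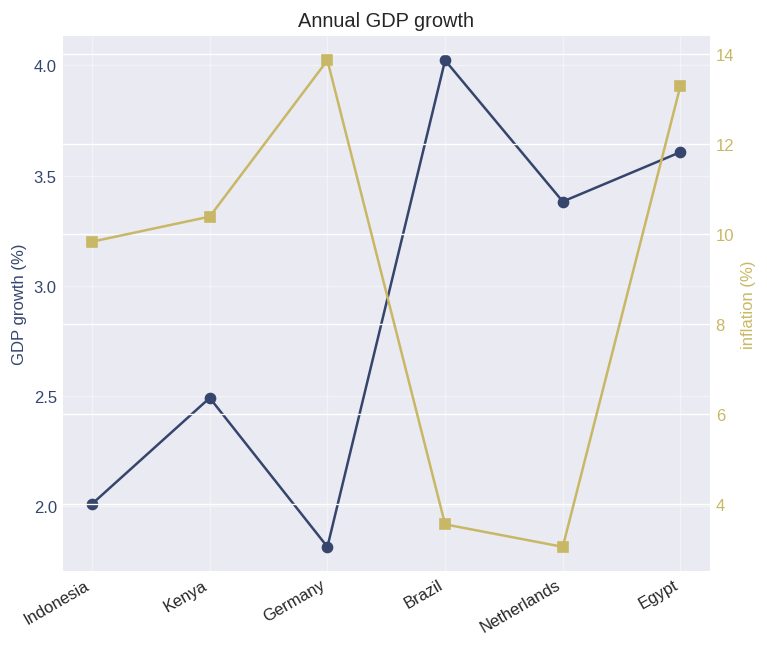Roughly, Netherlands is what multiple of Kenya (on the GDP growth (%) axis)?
Netherlands ≈ 3.4, Kenya ≈ 2.4; 3.4/2.4 ≈ 1.42.

≈ 1.42×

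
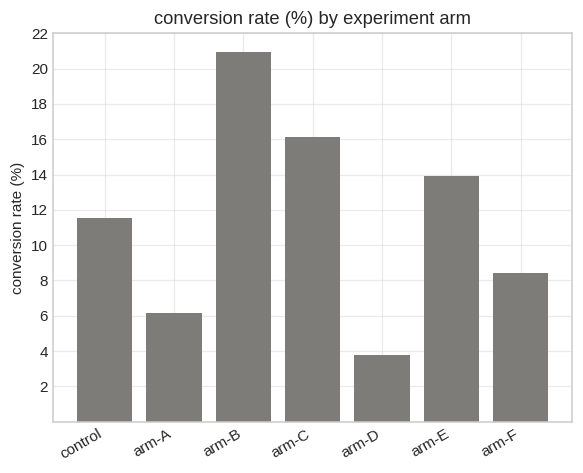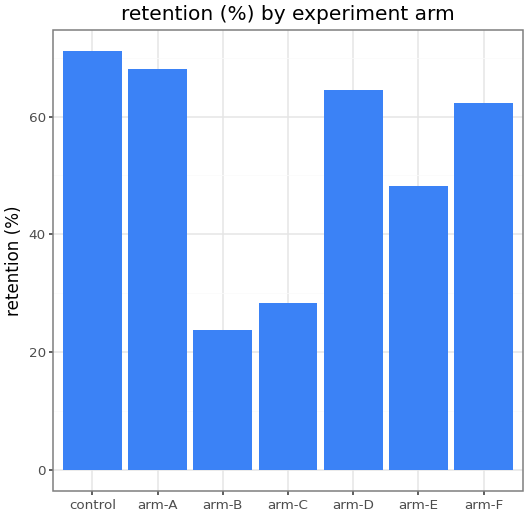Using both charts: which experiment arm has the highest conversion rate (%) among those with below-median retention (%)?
arm-B

Chart 2 median retention (%) ≈ 60; below-median experiment arms: arm-B, arm-C, arm-E. Among those, arm-B has the highest conversion rate (%) (≈ 20).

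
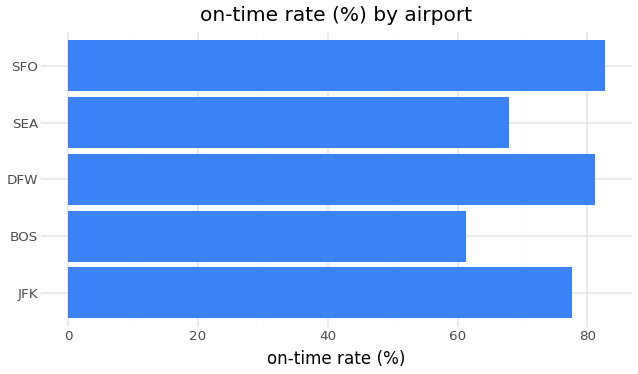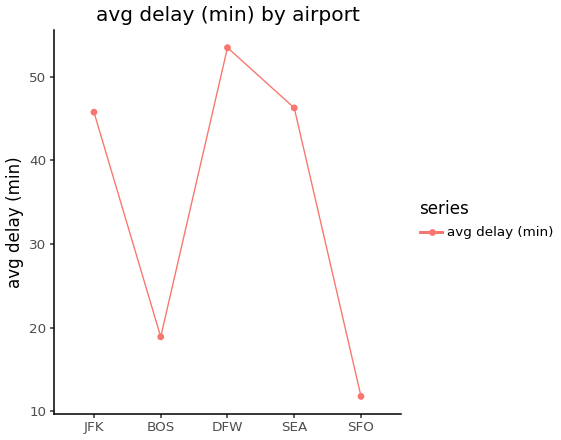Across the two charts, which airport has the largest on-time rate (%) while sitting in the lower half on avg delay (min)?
SFO

Chart 2 median avg delay (min) ≈ 45; below-median airports: BOS, SFO. Among those, SFO has the highest on-time rate (%) (≈ 80).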